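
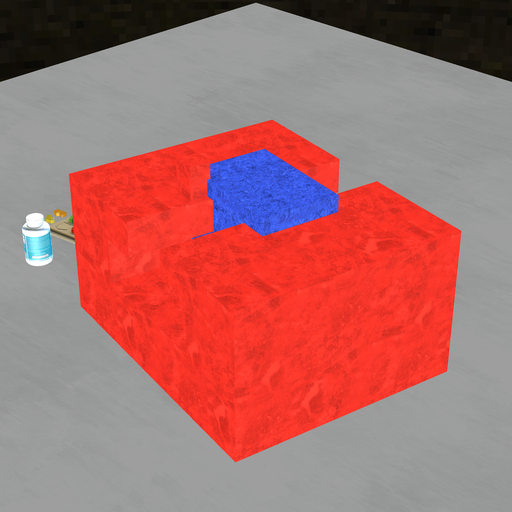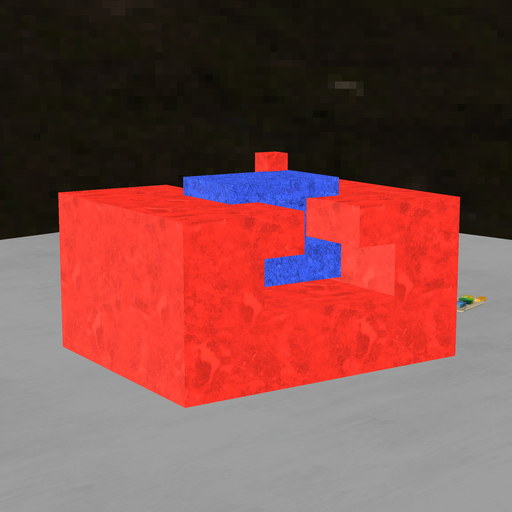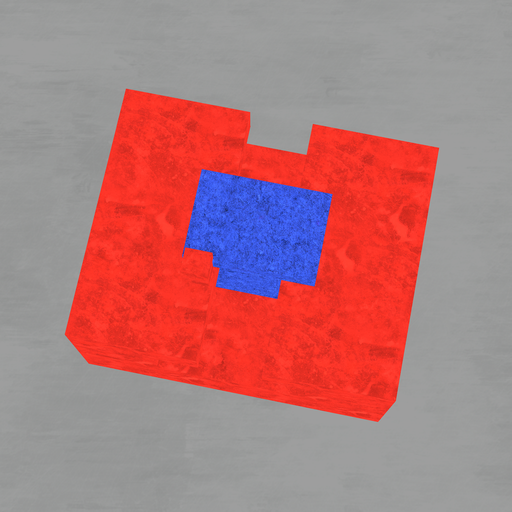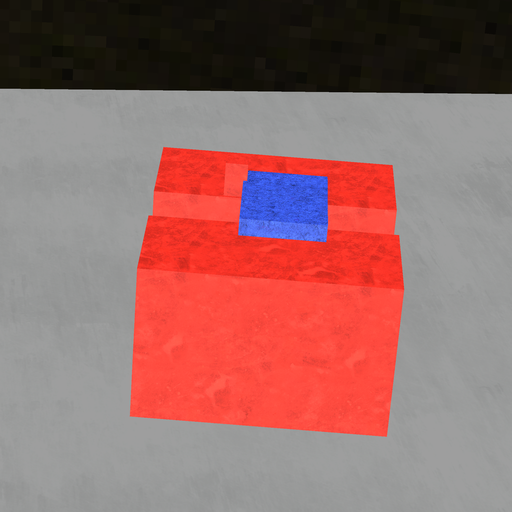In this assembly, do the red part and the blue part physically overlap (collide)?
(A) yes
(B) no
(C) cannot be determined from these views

(A) yes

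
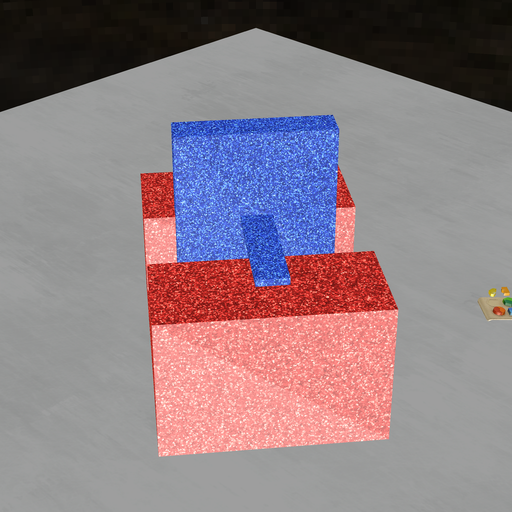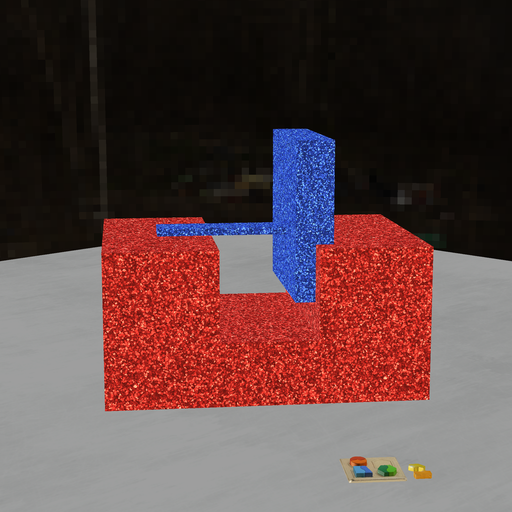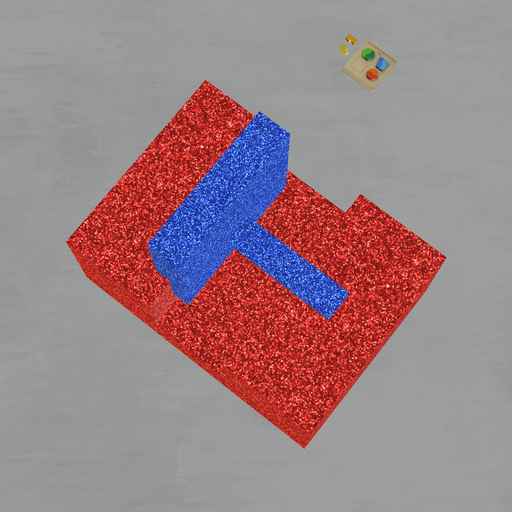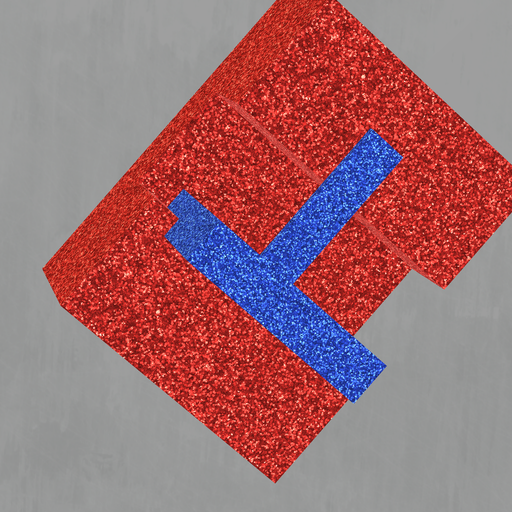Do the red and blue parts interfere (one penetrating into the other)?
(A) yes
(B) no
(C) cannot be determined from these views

(A) yes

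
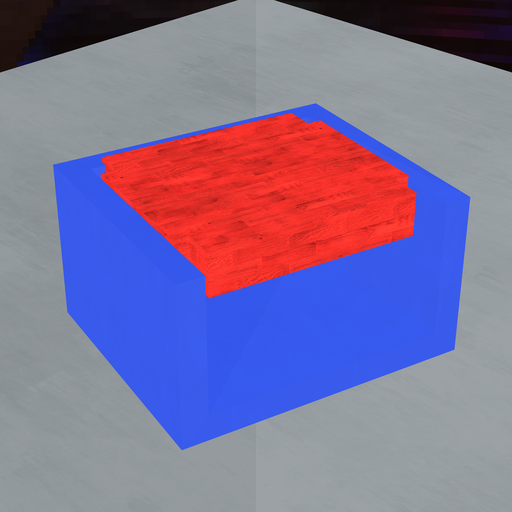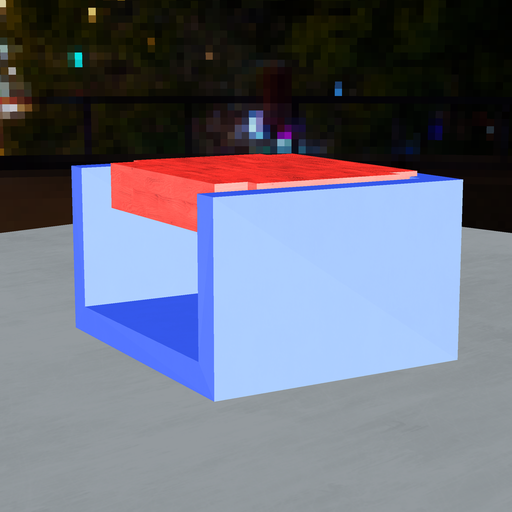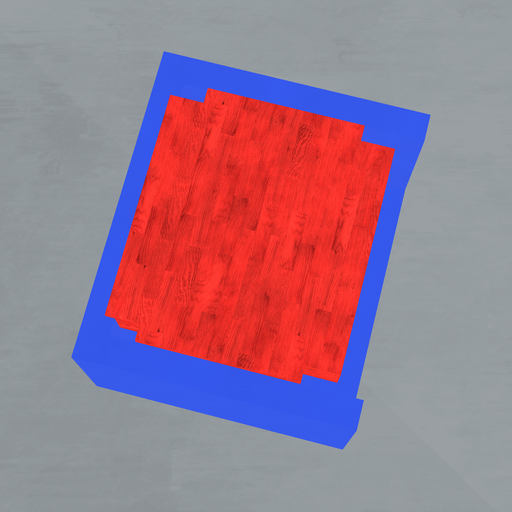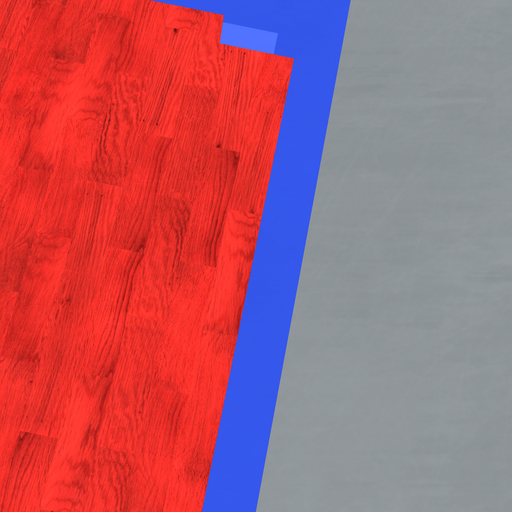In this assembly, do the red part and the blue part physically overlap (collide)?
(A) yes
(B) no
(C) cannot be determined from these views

(A) yes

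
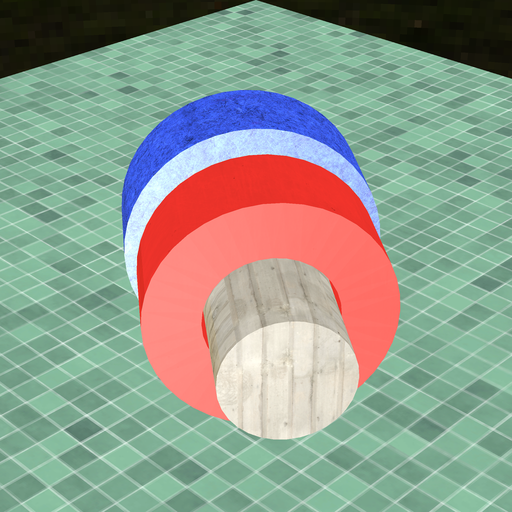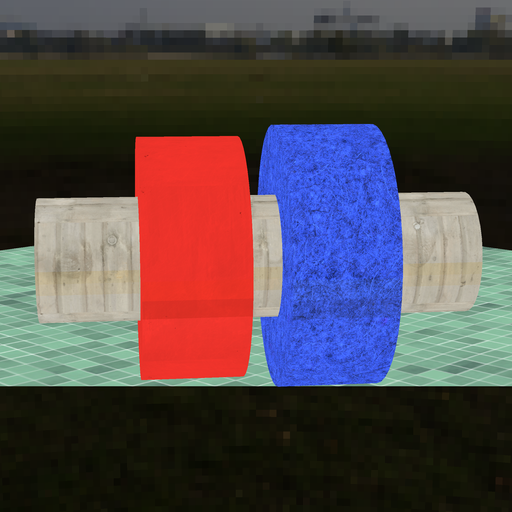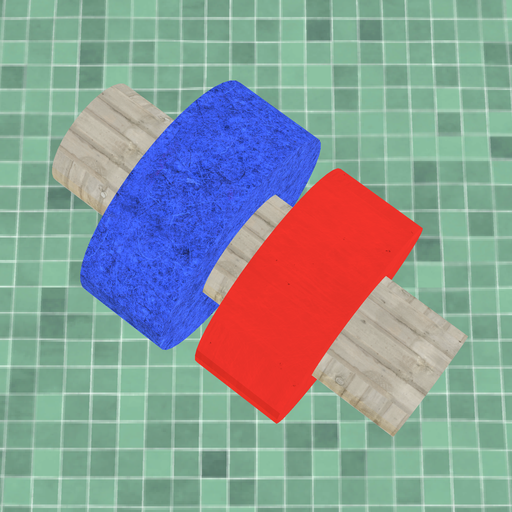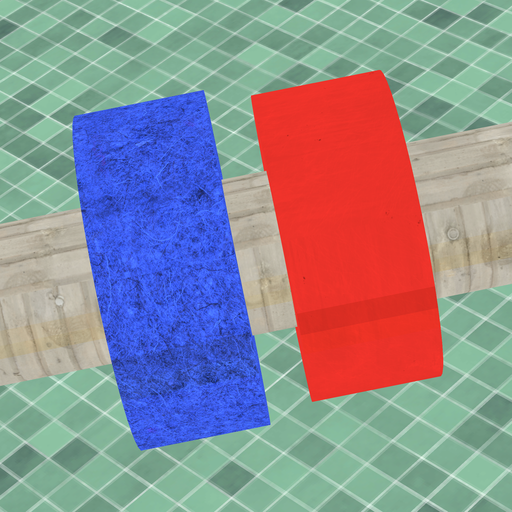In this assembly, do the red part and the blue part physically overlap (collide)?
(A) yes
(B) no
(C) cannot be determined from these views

(B) no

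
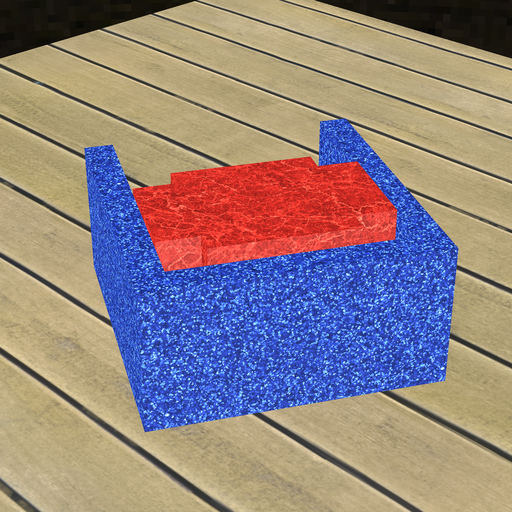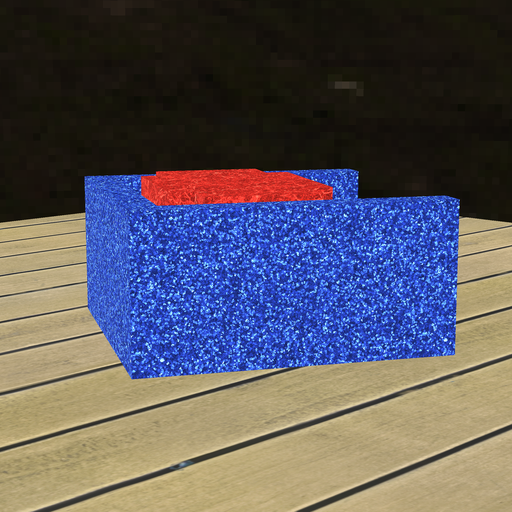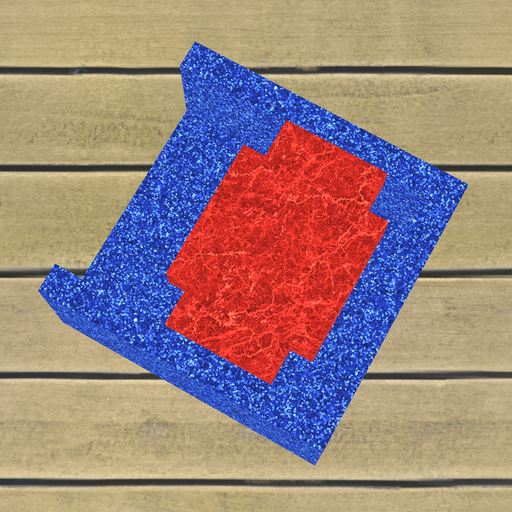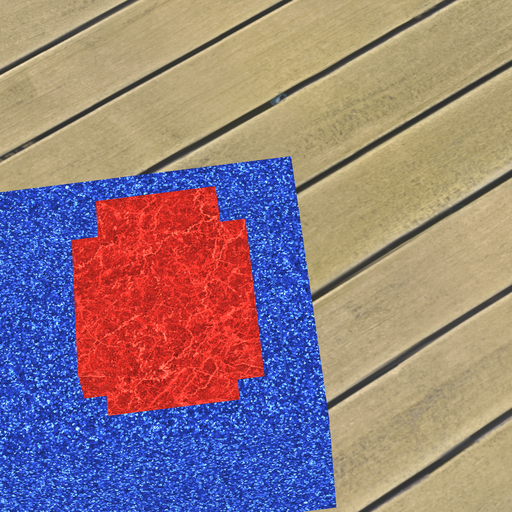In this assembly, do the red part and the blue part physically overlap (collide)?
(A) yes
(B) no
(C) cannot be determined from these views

(B) no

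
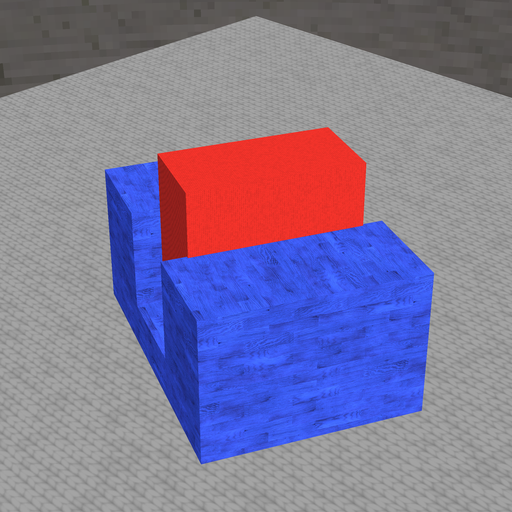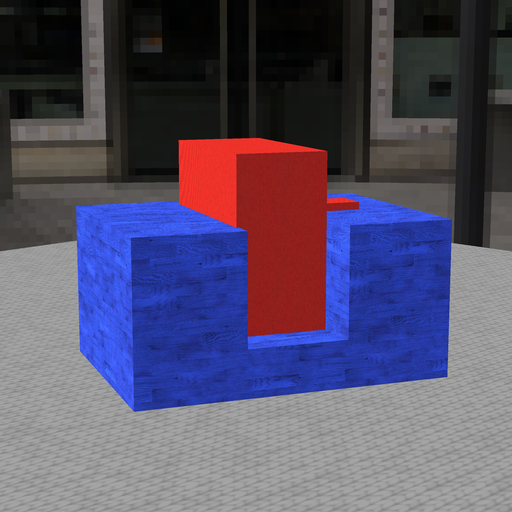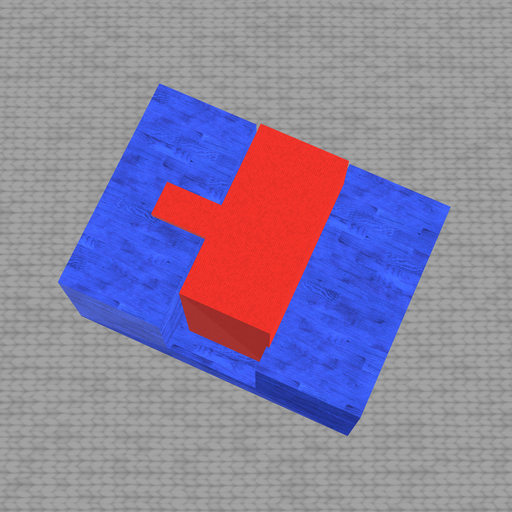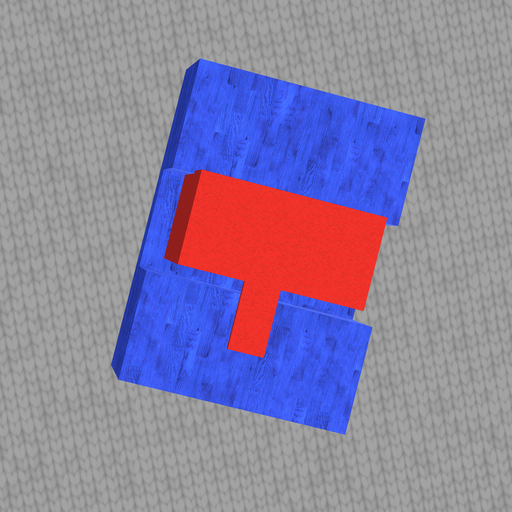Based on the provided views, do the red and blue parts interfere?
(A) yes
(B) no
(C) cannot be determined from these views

(A) yes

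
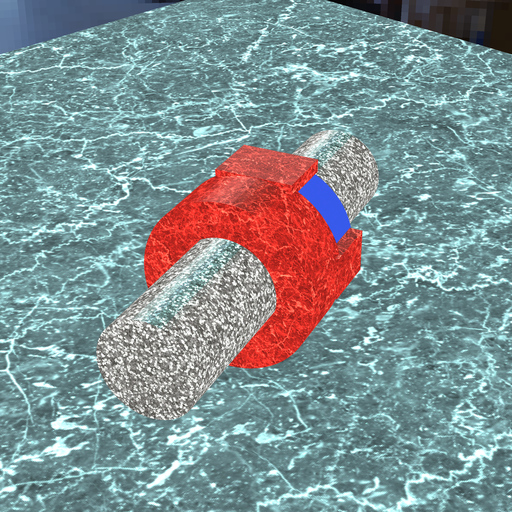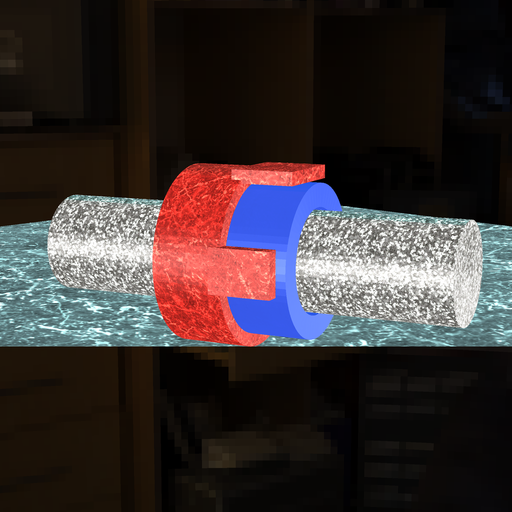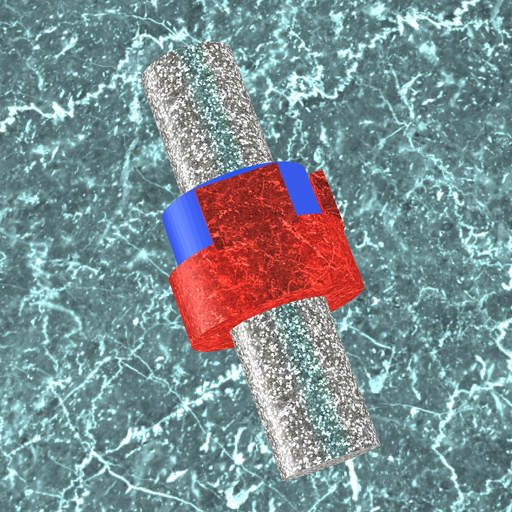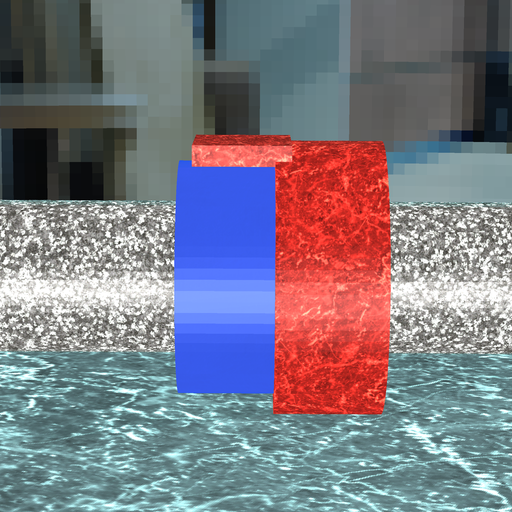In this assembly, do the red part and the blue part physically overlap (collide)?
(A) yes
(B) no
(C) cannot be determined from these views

(A) yes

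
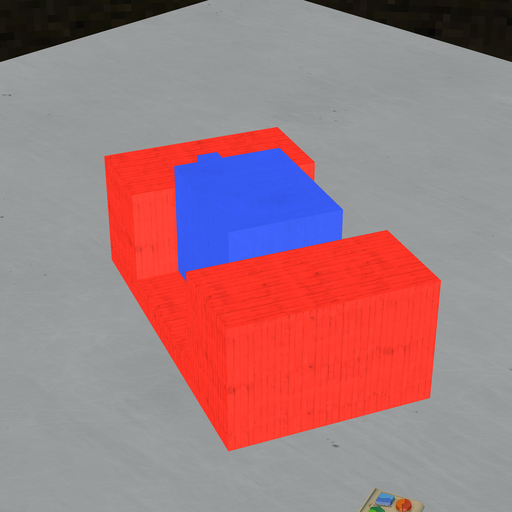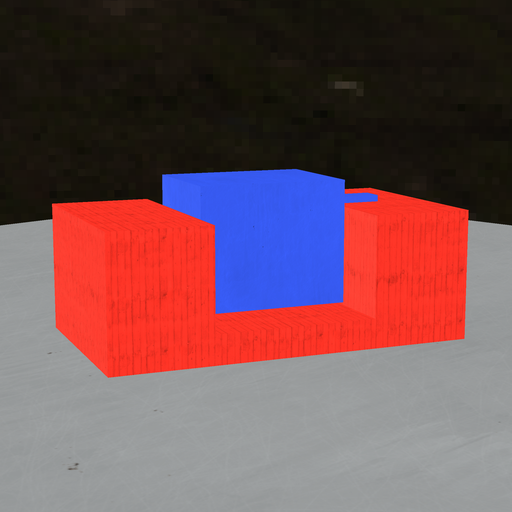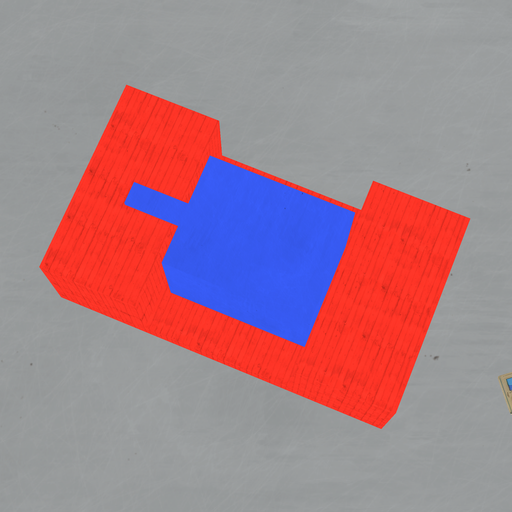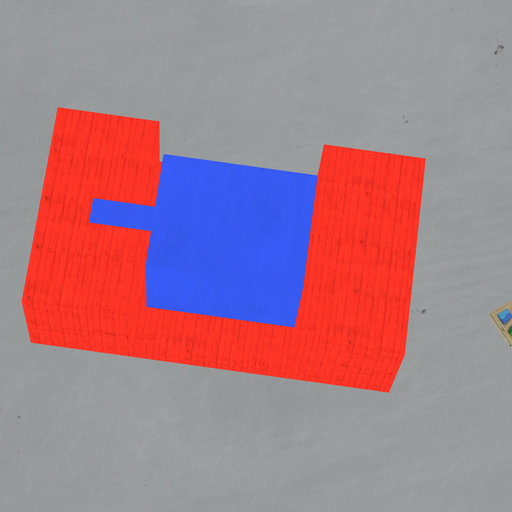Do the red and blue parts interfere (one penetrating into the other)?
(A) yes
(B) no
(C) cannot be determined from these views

(B) no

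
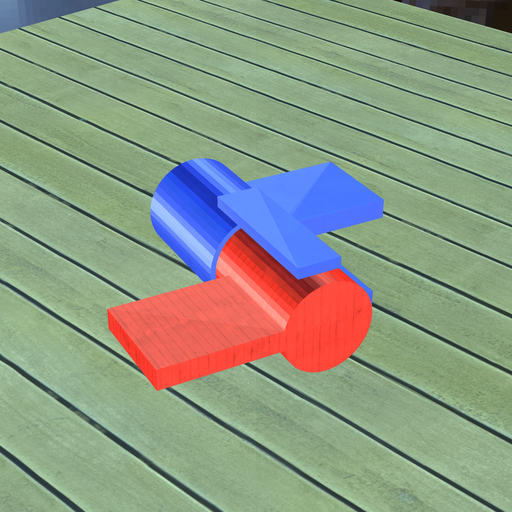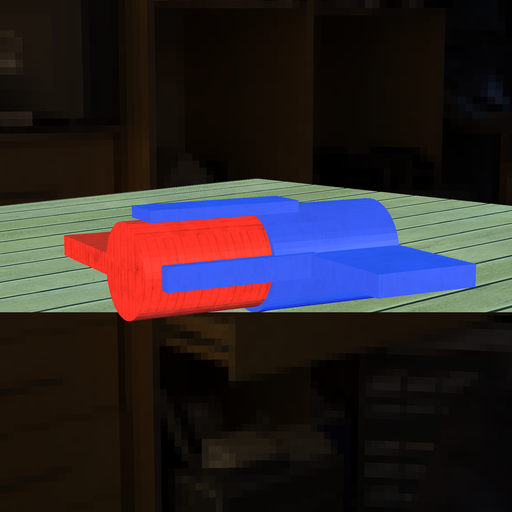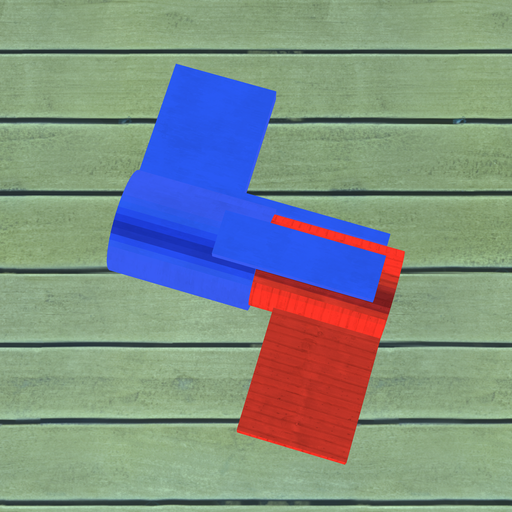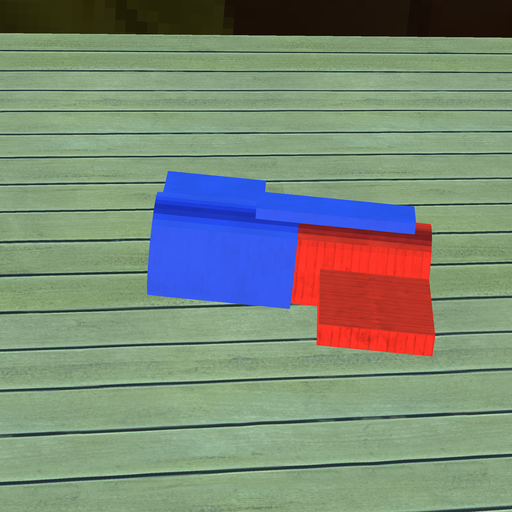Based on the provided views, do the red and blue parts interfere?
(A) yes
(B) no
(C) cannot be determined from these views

(A) yes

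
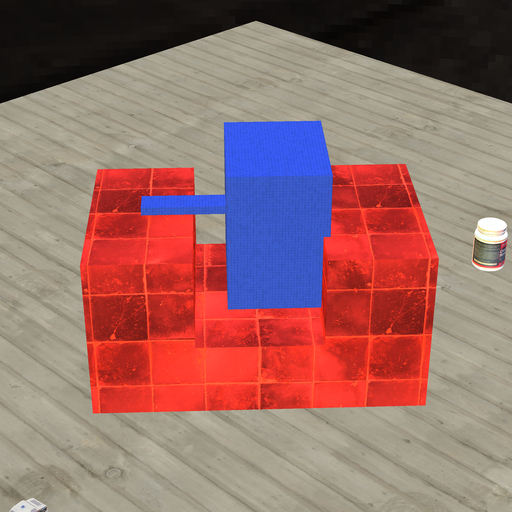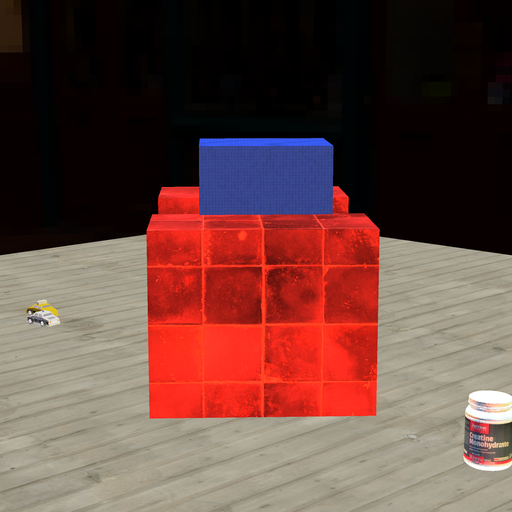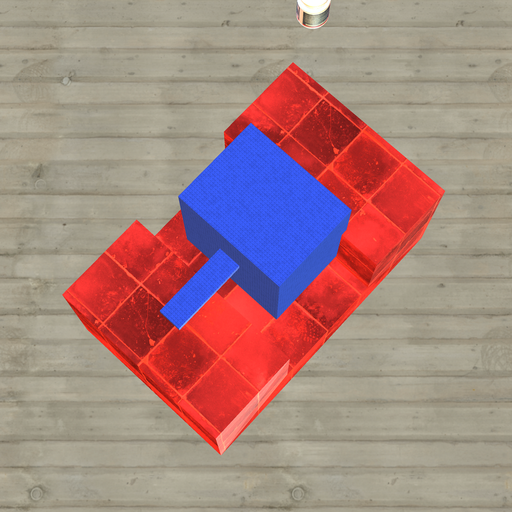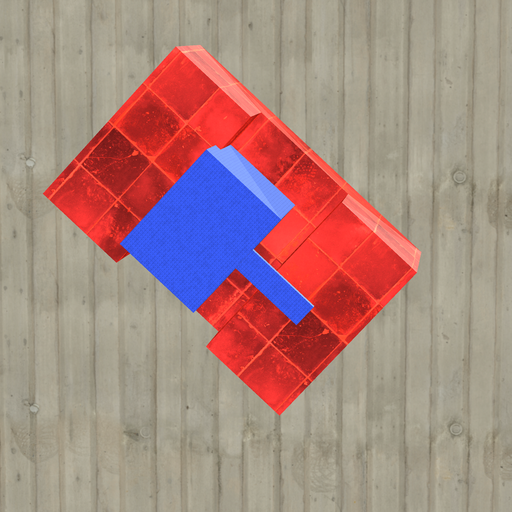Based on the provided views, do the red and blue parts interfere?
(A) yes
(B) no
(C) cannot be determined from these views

(A) yes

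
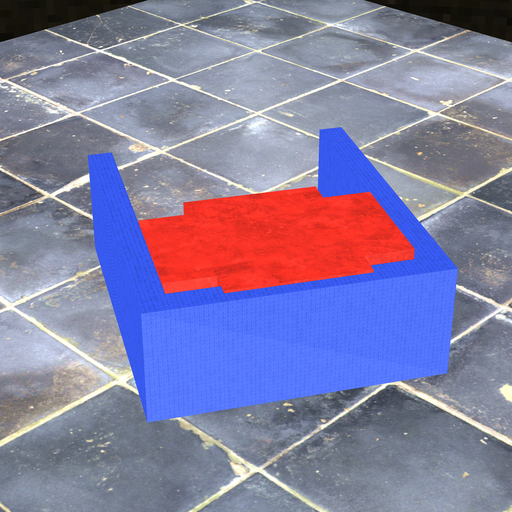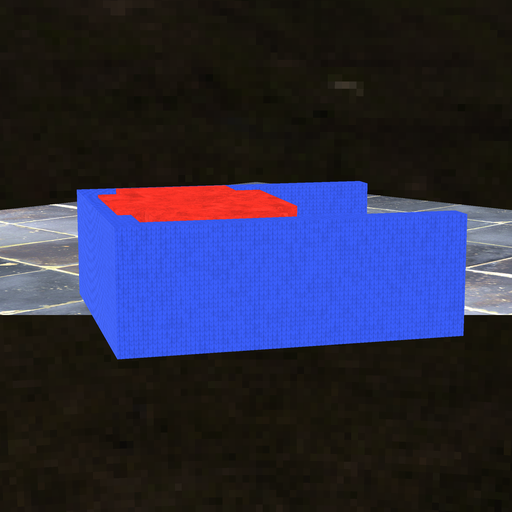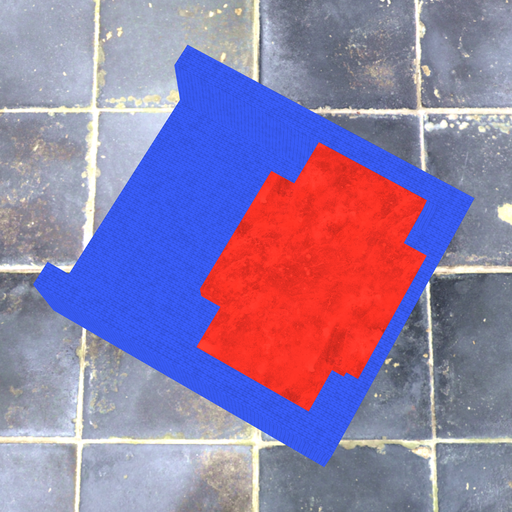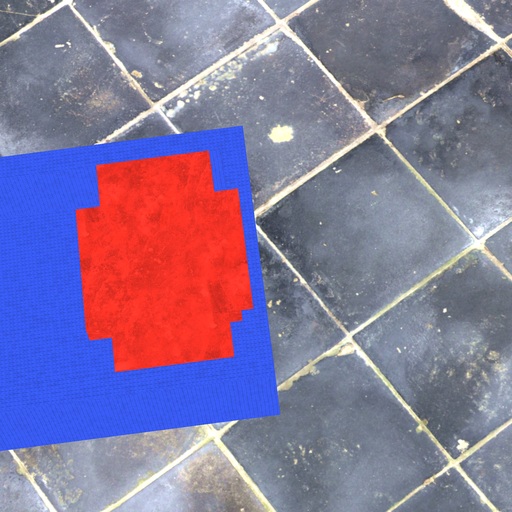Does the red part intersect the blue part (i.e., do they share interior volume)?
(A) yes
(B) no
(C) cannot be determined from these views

(A) yes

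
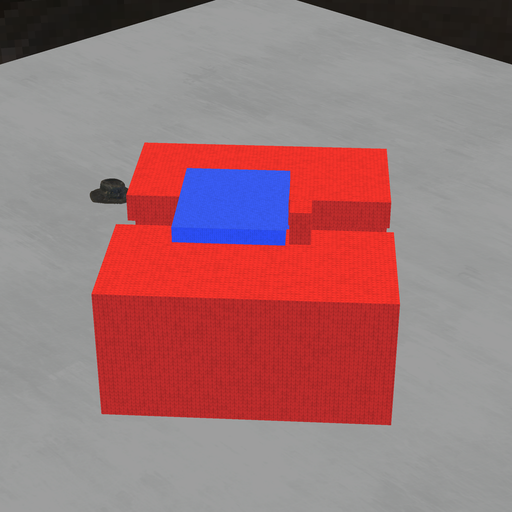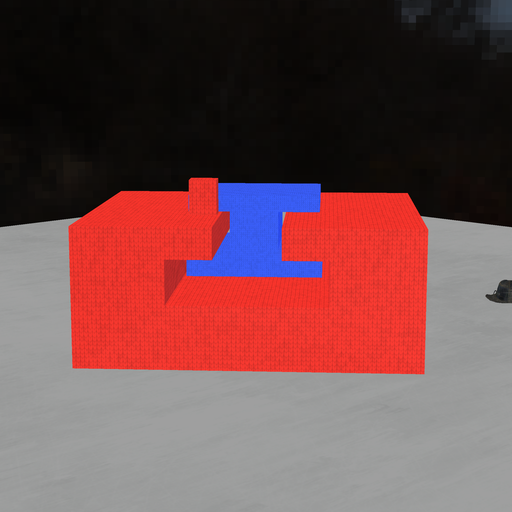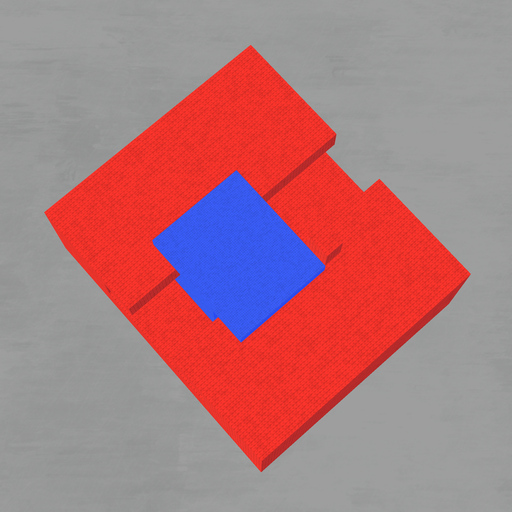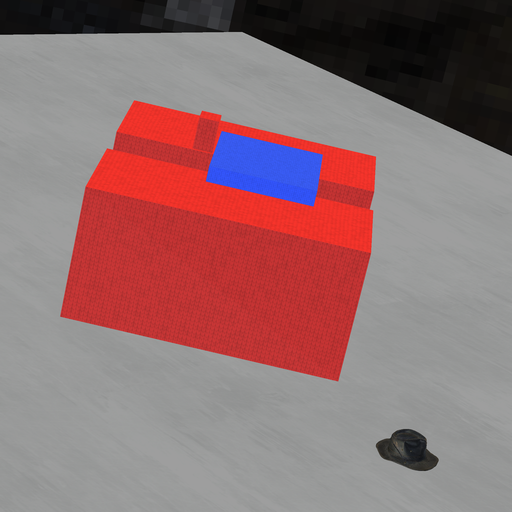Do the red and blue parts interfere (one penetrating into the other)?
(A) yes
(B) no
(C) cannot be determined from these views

(B) no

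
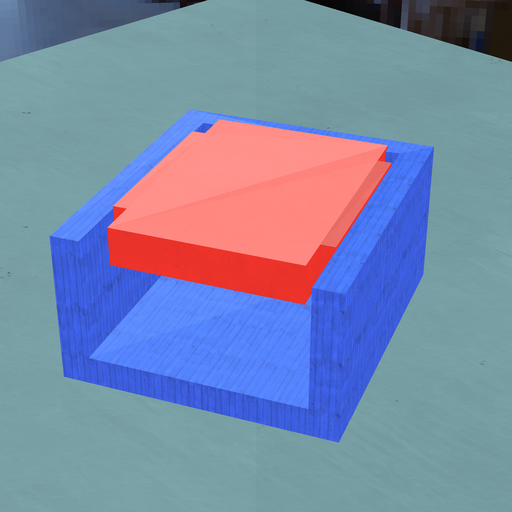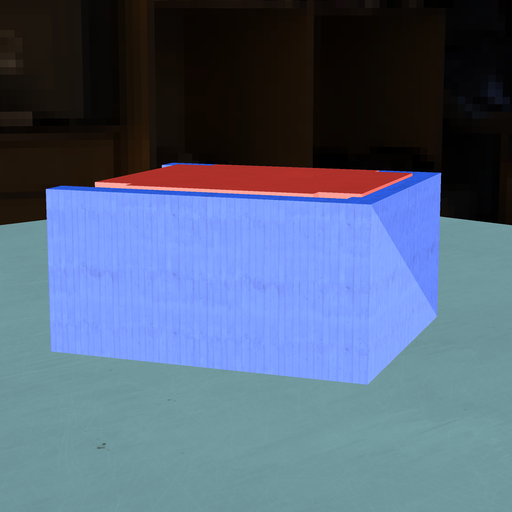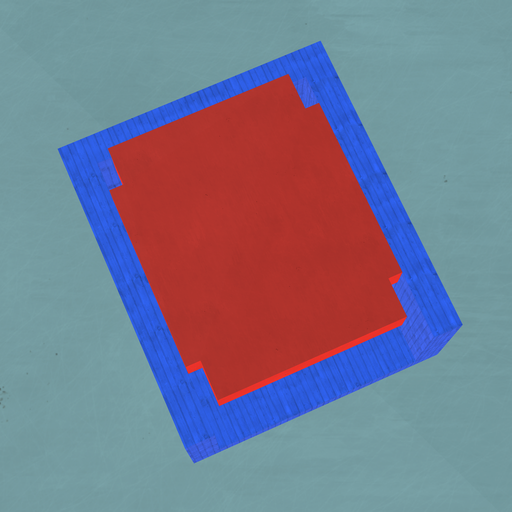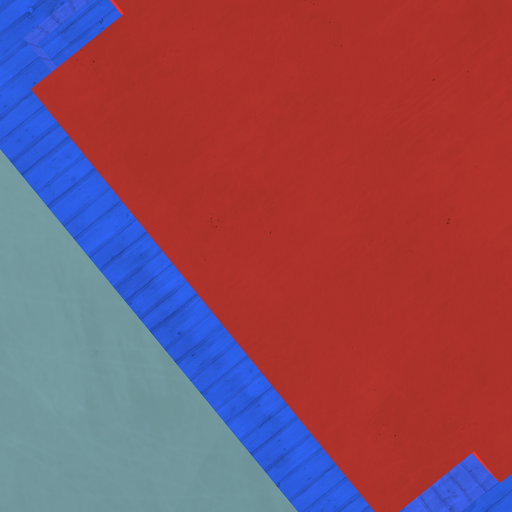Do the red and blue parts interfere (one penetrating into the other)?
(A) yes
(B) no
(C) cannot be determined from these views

(A) yes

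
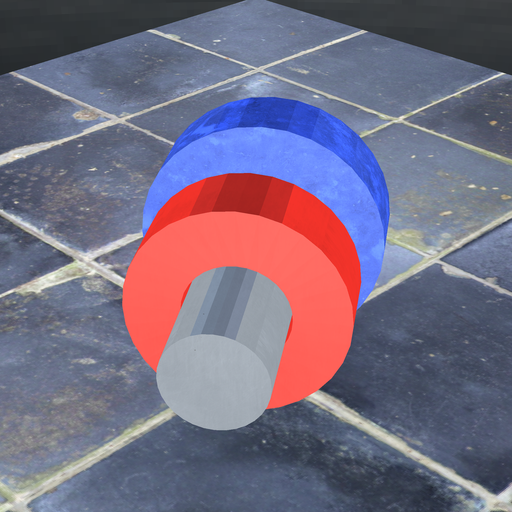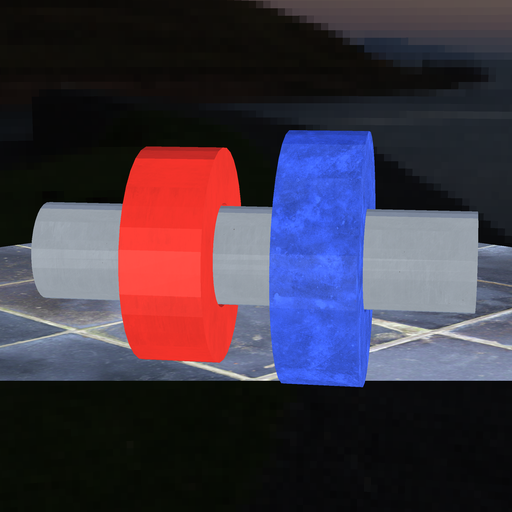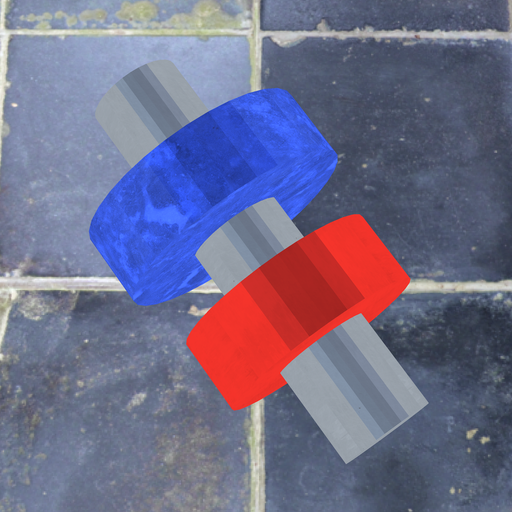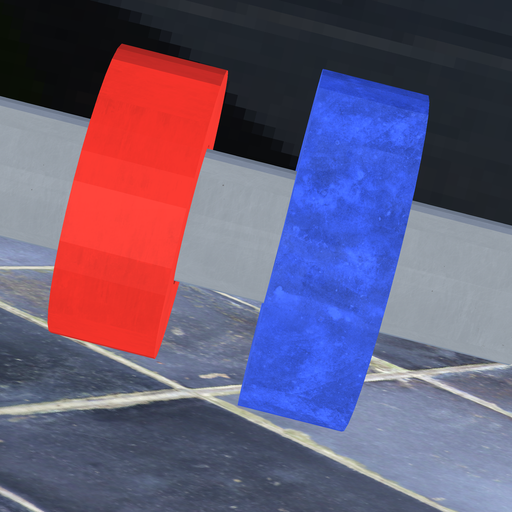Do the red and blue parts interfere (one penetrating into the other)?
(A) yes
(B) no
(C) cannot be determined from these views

(B) no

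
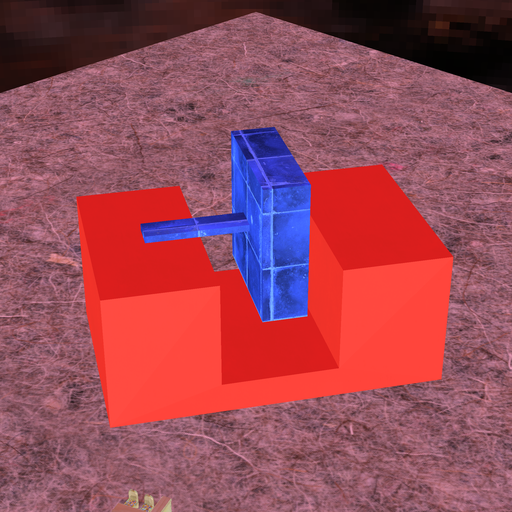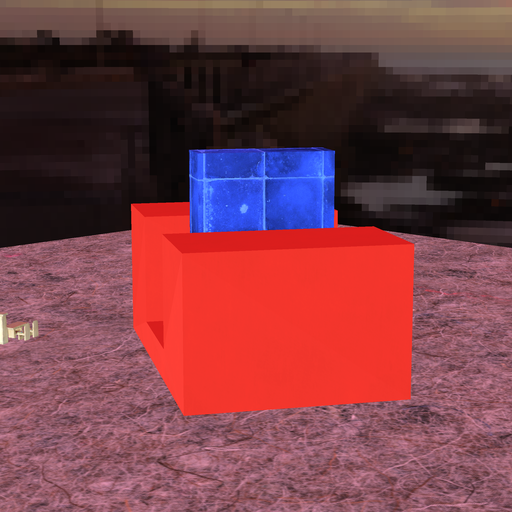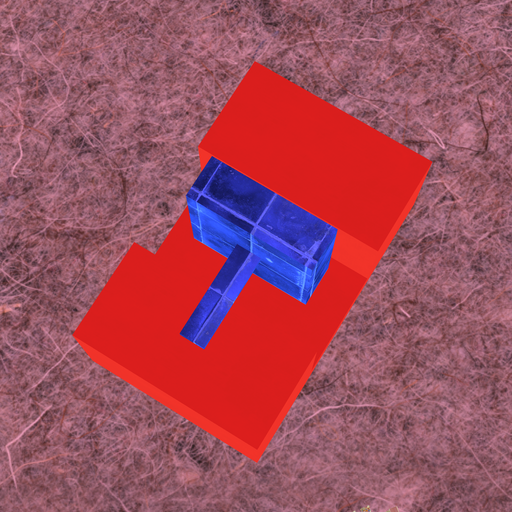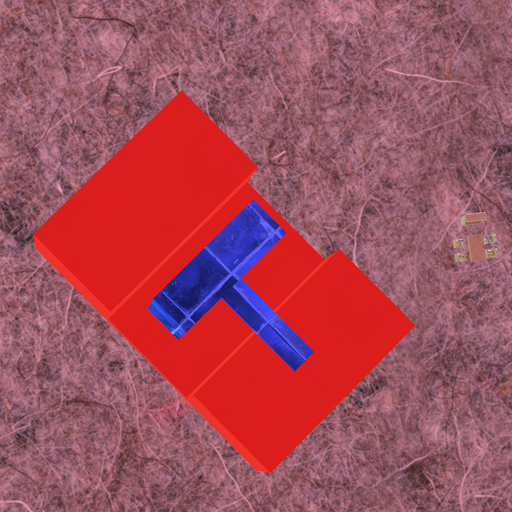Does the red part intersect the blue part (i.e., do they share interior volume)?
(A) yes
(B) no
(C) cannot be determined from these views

(B) no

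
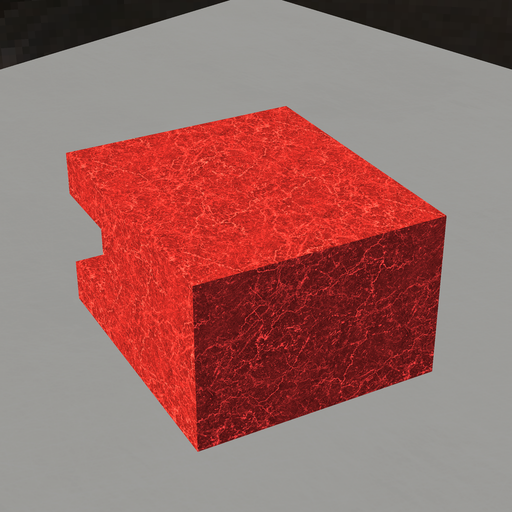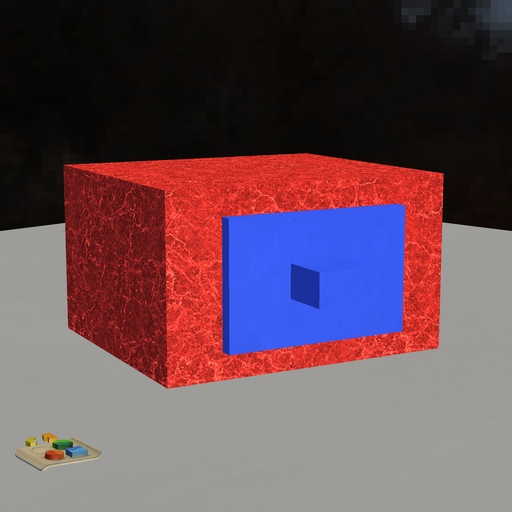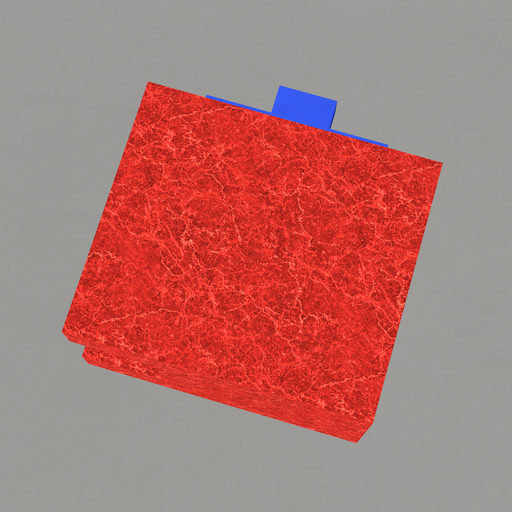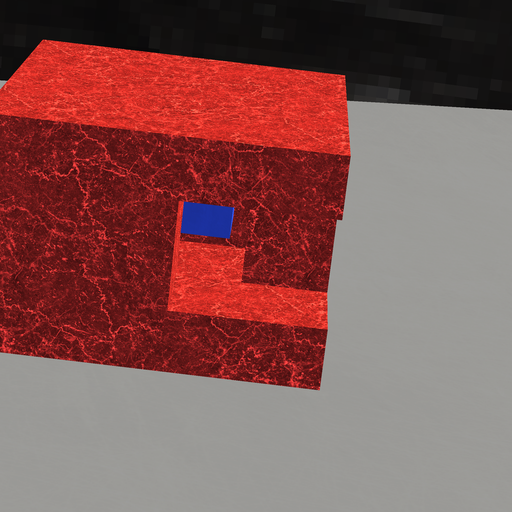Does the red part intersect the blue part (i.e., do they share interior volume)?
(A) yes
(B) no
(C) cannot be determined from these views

(B) no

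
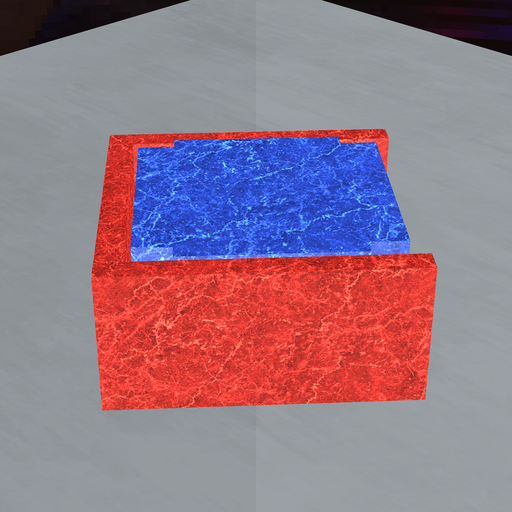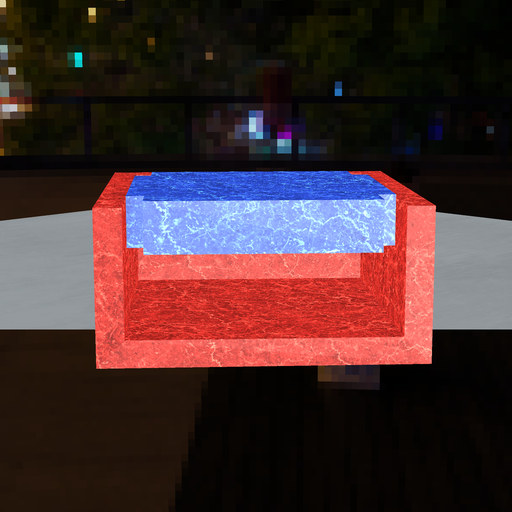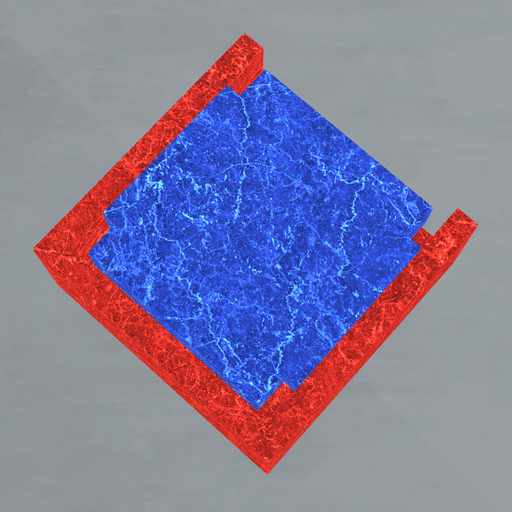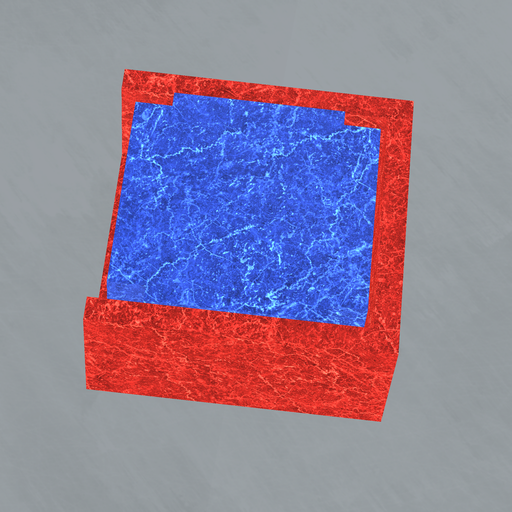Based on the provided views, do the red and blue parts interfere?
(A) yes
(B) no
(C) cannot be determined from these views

(B) no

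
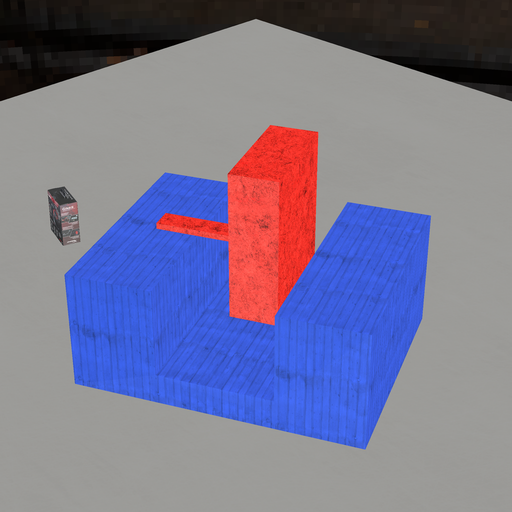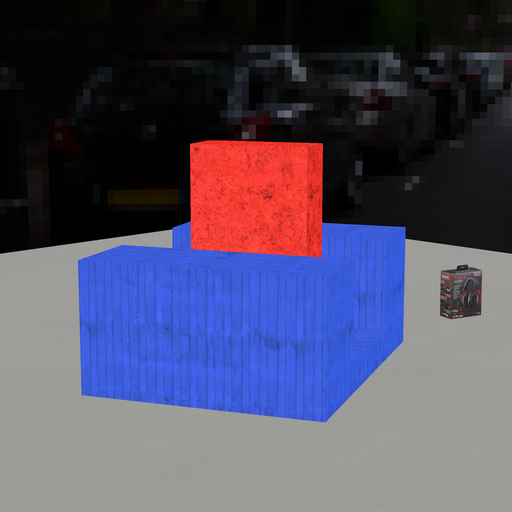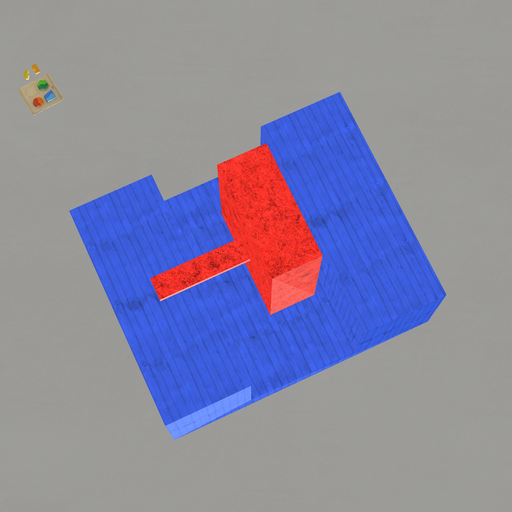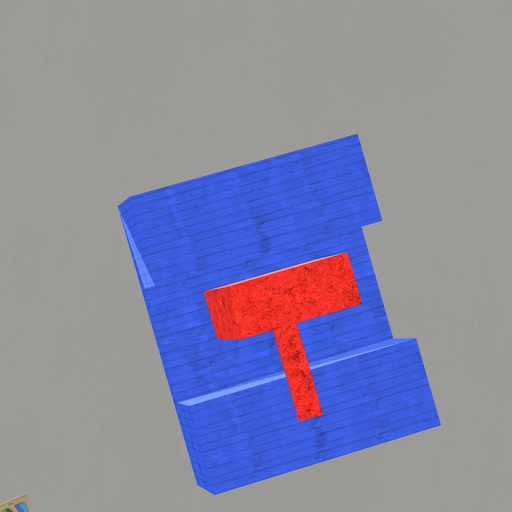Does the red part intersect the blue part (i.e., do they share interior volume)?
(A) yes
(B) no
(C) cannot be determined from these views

(B) no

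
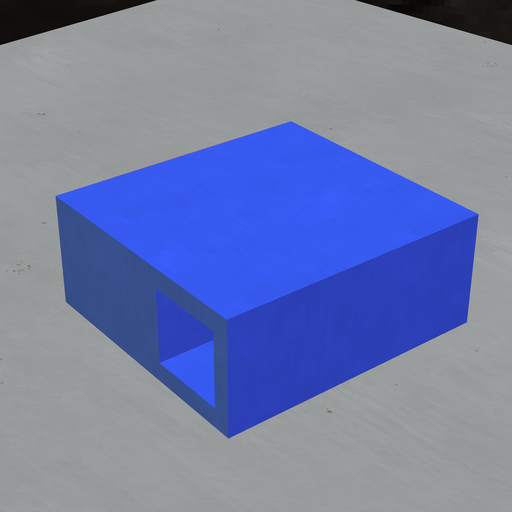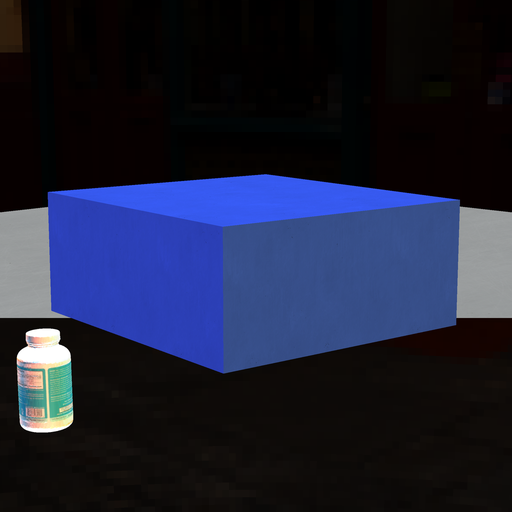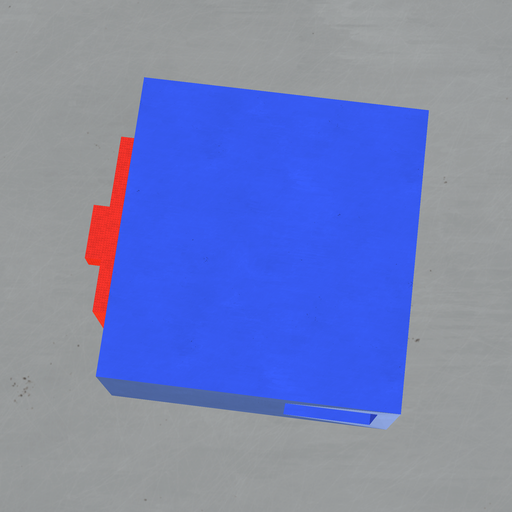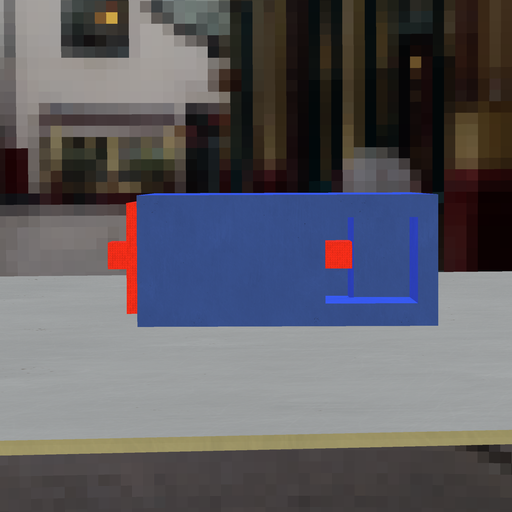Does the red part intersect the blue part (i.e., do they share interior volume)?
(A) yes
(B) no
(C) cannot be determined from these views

(A) yes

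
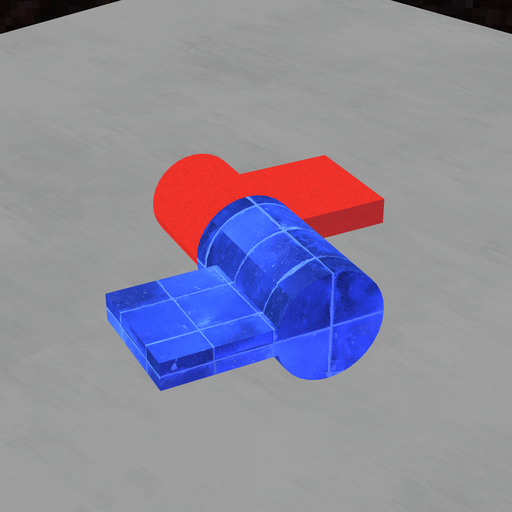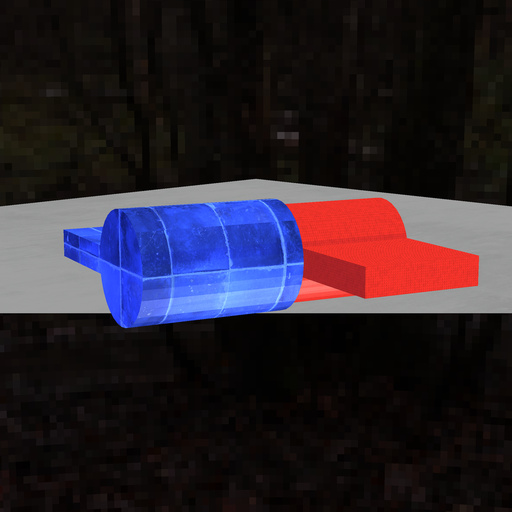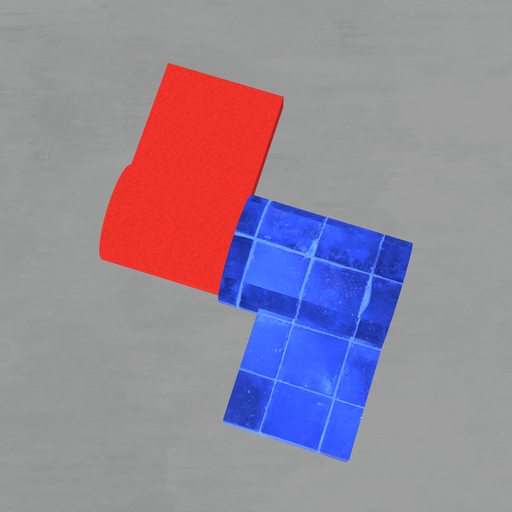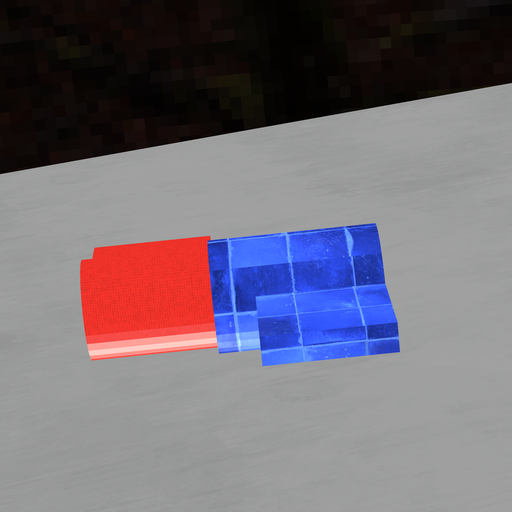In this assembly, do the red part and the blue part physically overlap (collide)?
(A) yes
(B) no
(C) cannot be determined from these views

(A) yes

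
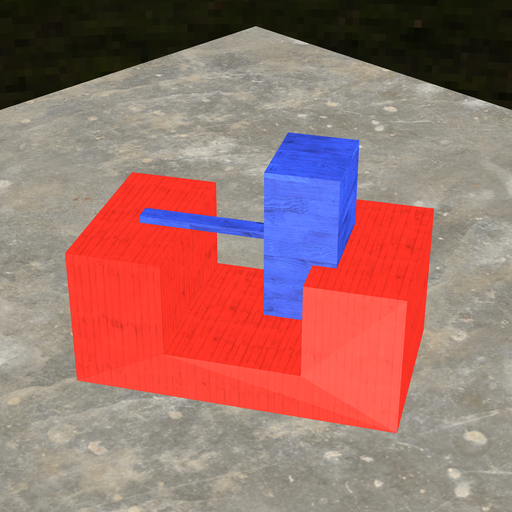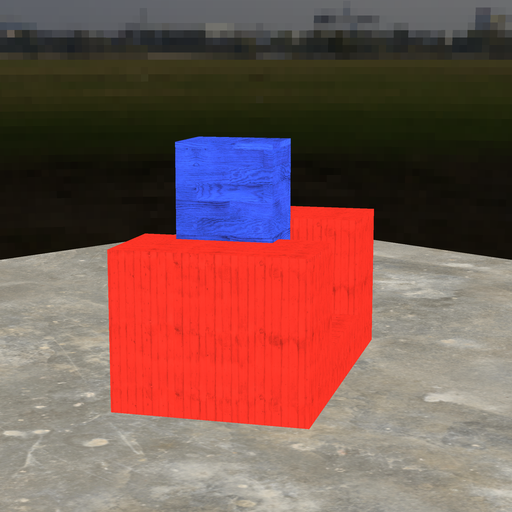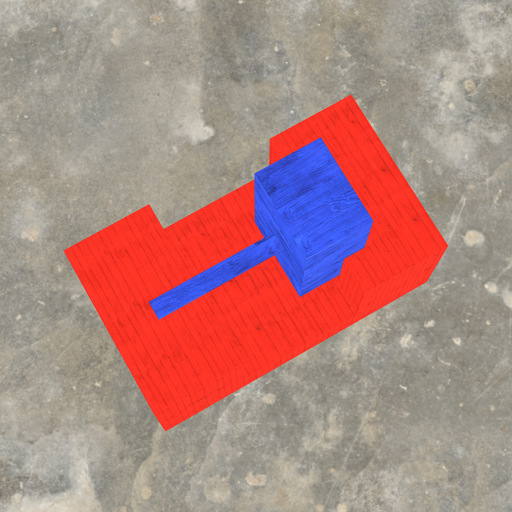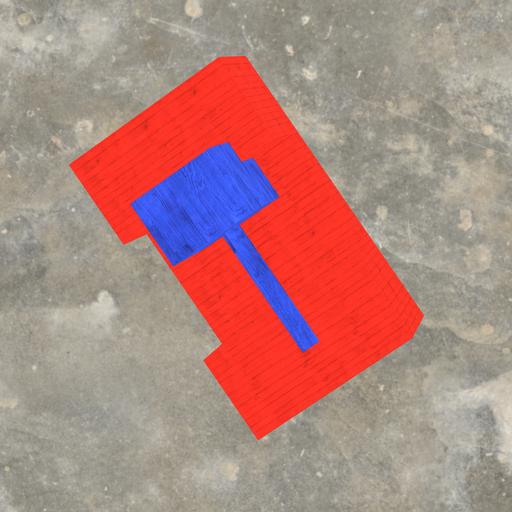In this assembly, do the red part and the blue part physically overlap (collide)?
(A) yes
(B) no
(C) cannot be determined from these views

(A) yes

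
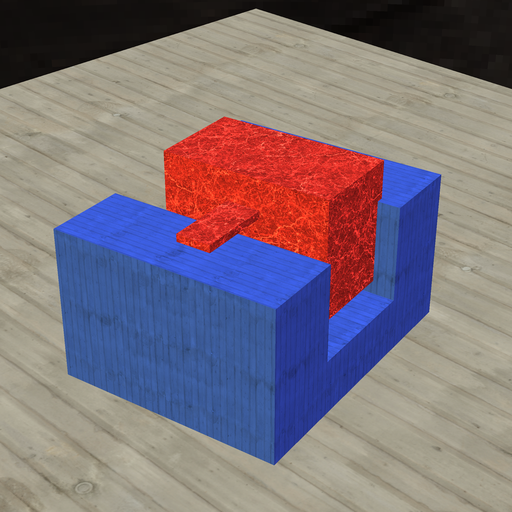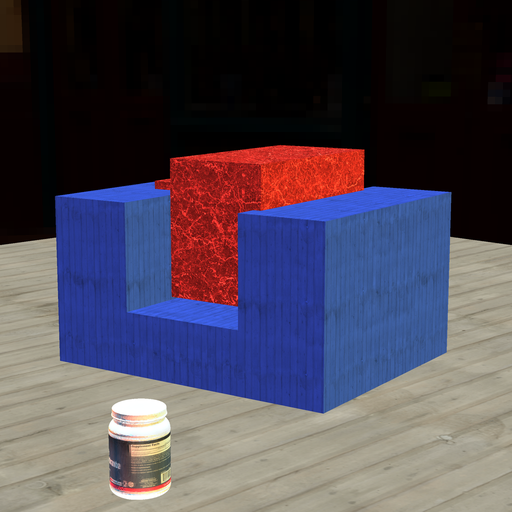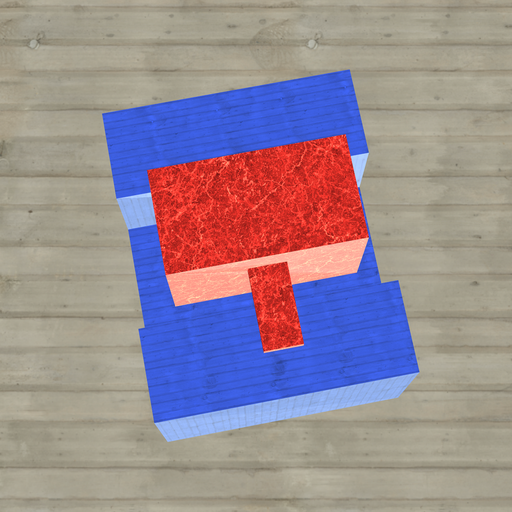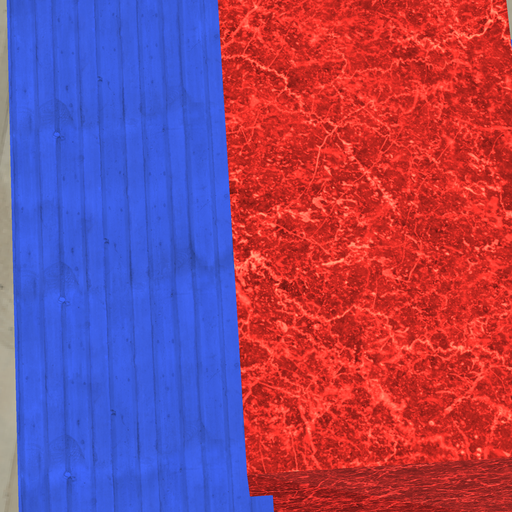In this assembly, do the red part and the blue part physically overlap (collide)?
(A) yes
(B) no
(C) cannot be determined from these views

(A) yes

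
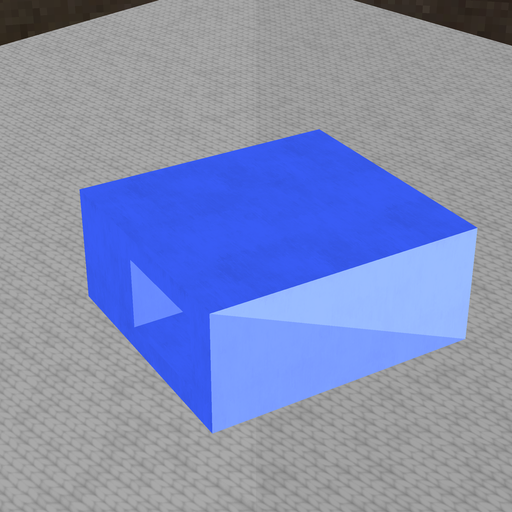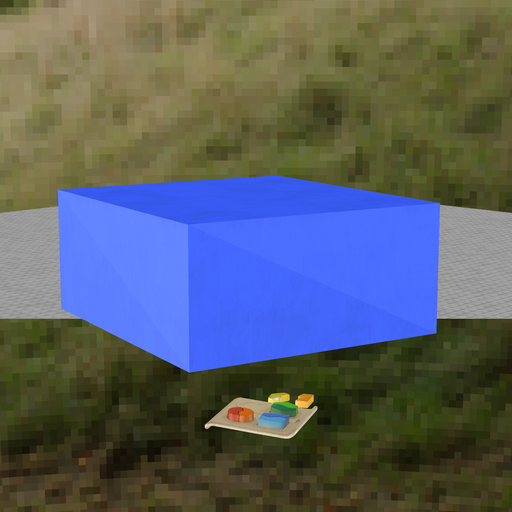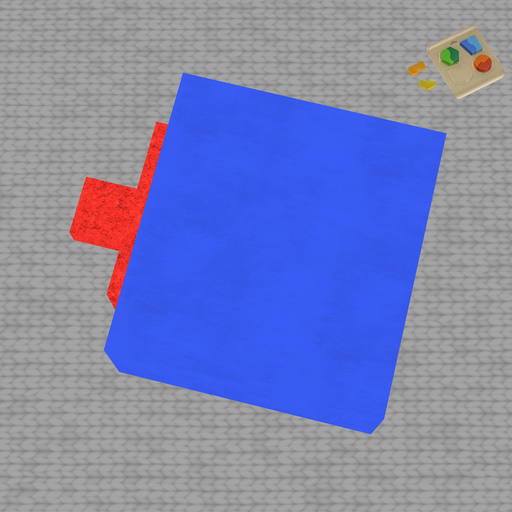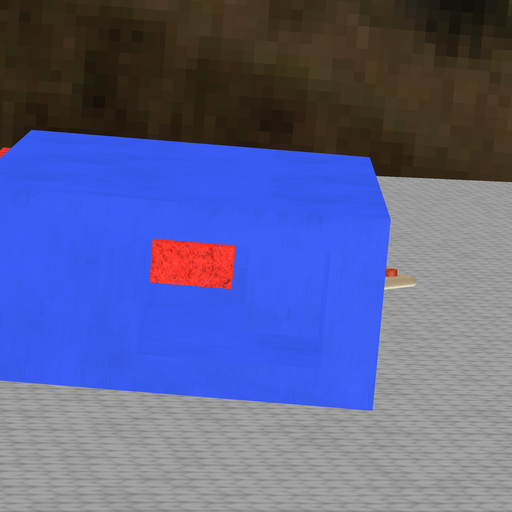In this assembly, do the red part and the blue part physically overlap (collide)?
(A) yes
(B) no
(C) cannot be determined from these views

(B) no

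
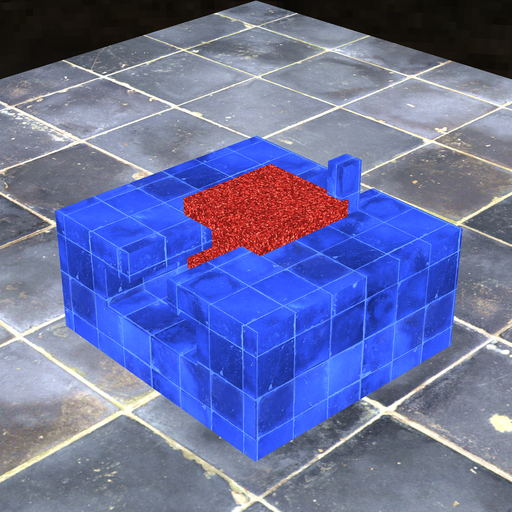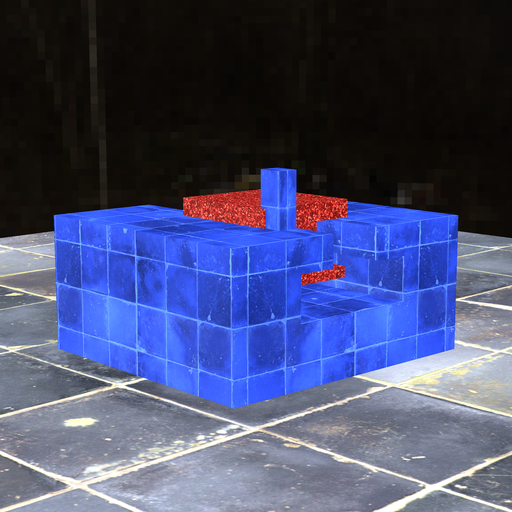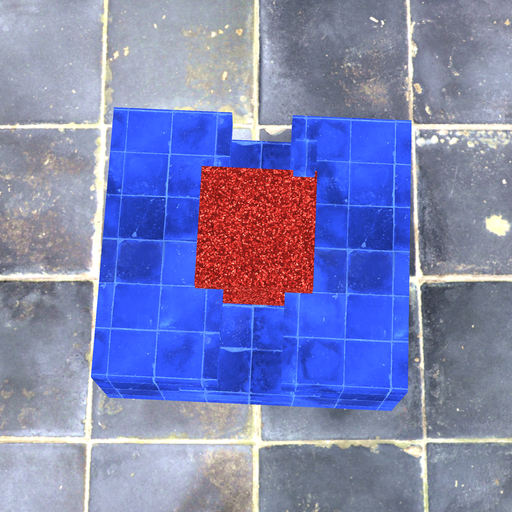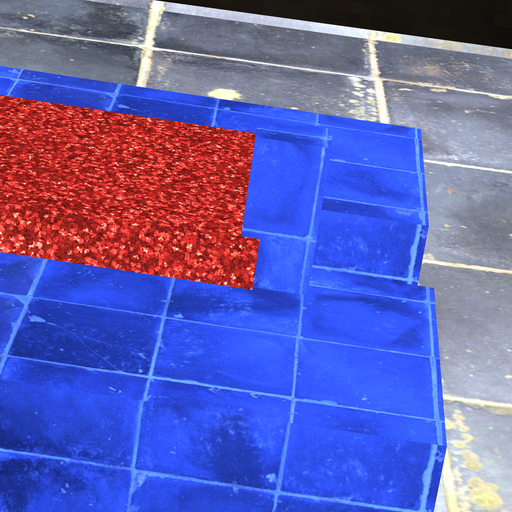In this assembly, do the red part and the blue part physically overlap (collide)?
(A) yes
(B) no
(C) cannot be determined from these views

(A) yes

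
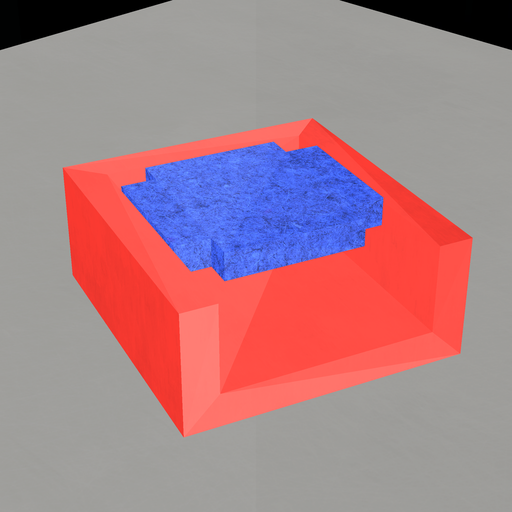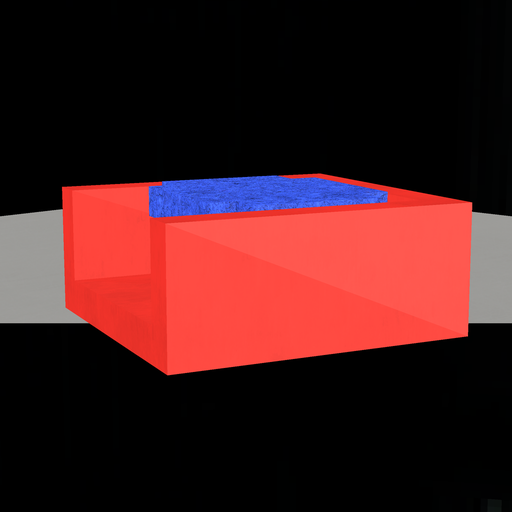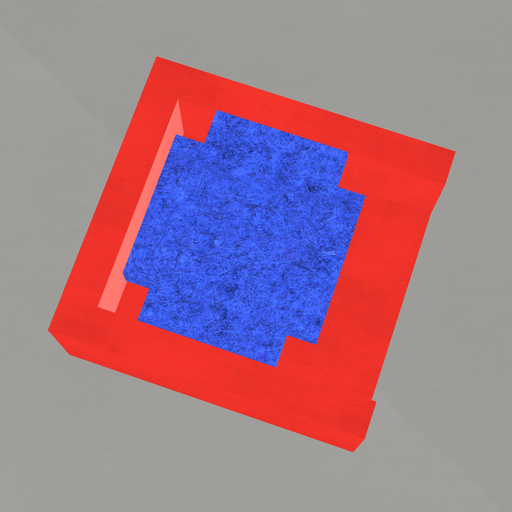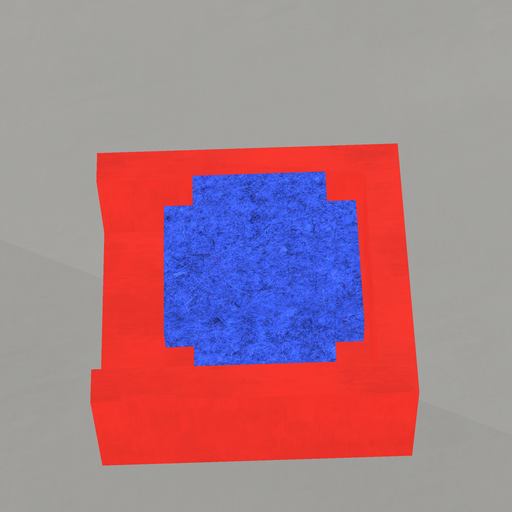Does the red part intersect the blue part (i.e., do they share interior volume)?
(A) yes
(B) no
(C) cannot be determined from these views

(B) no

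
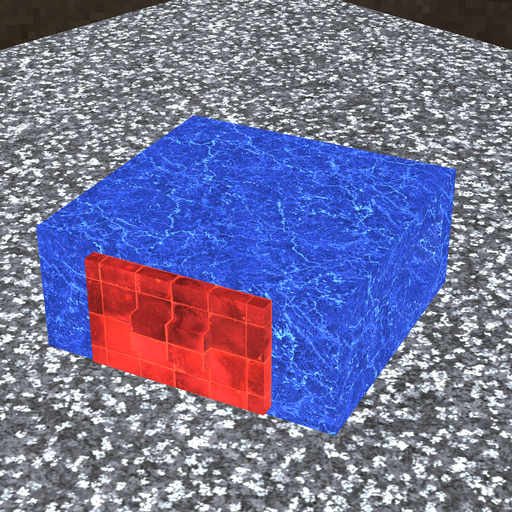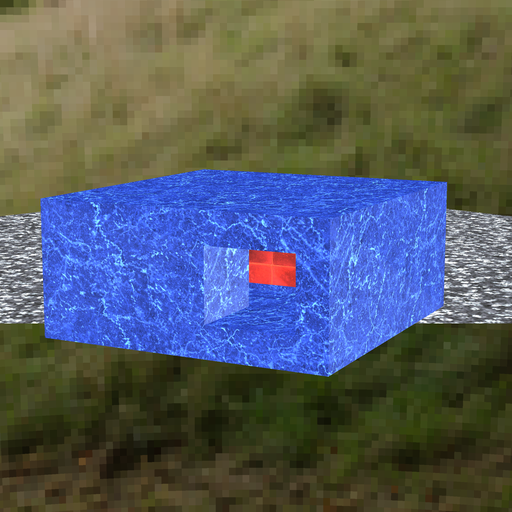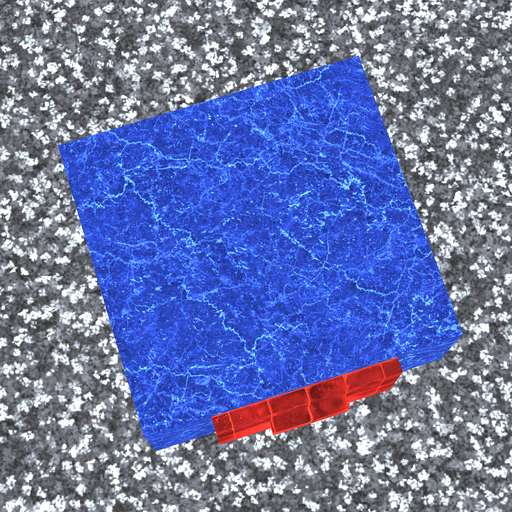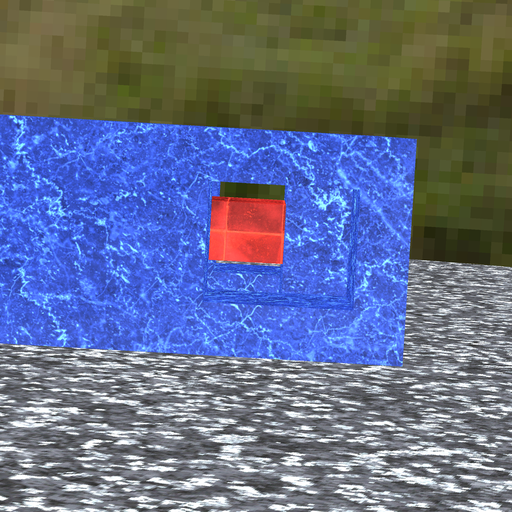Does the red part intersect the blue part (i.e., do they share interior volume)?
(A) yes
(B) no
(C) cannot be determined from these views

(A) yes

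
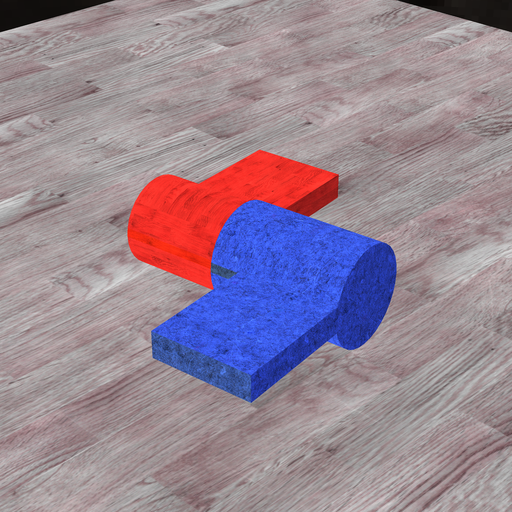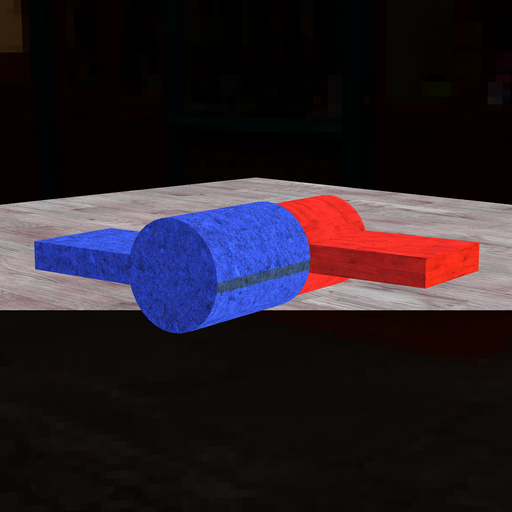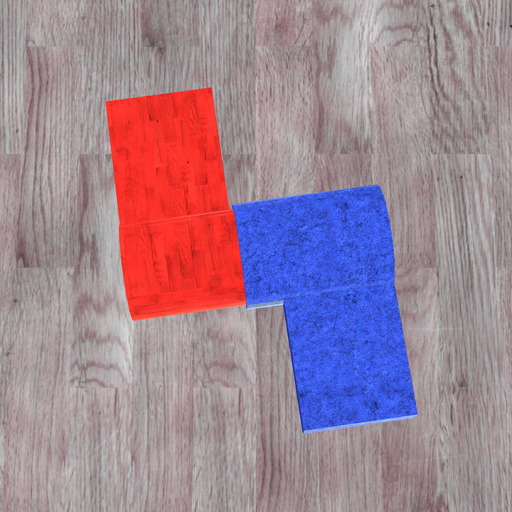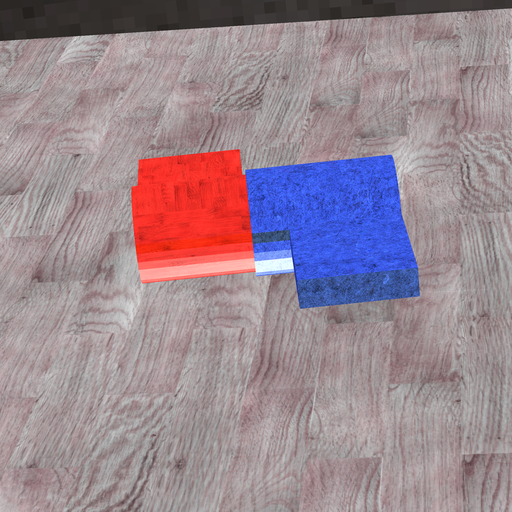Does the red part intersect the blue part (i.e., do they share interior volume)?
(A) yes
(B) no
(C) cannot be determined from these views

(A) yes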